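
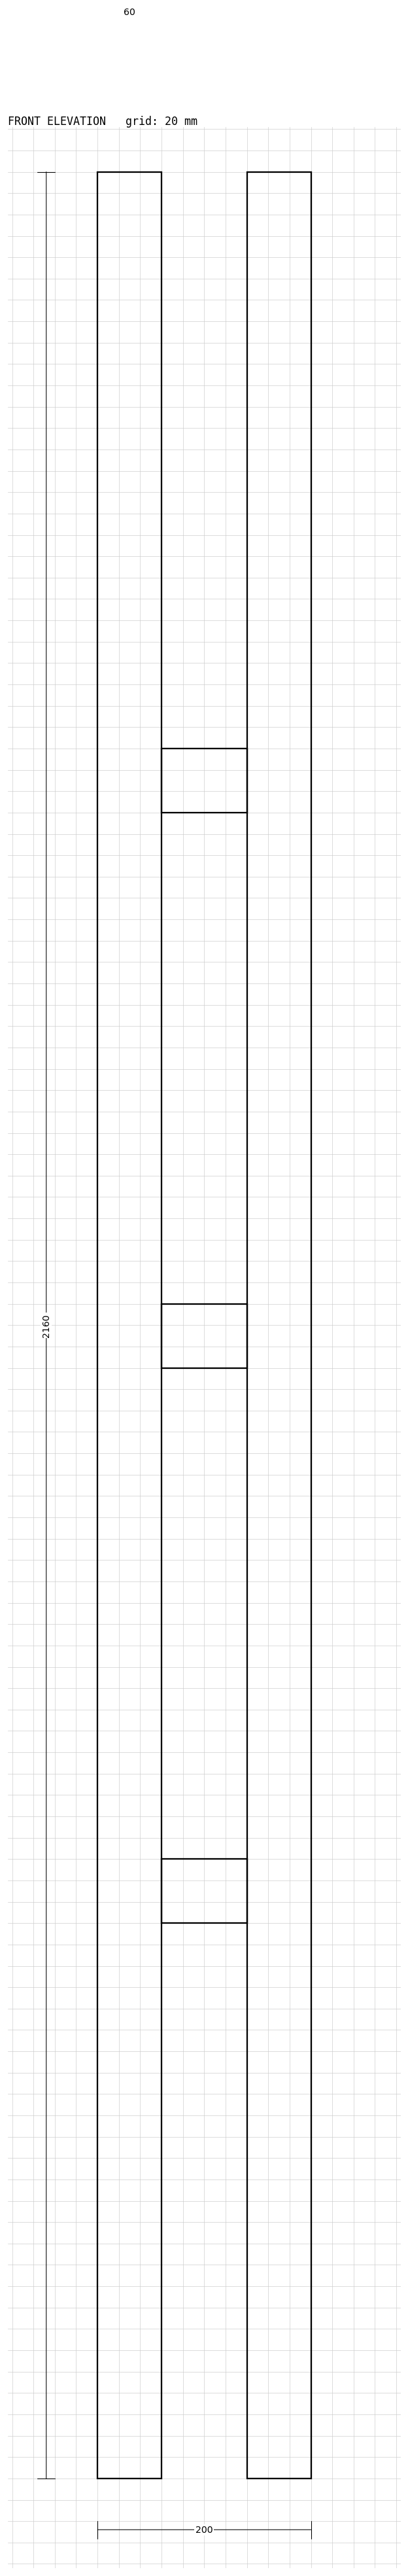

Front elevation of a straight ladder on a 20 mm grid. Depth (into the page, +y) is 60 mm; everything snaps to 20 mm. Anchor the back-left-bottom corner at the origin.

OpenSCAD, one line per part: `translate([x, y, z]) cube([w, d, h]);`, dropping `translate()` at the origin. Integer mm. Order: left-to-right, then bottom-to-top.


cube([60, 60, 2160]);
translate([60, 0, 520]) cube([80, 60, 60]);
translate([60, 0, 1040]) cube([80, 60, 60]);
translate([60, 0, 1560]) cube([80, 60, 60]);
translate([140, 0, 0]) cube([60, 60, 2160]);


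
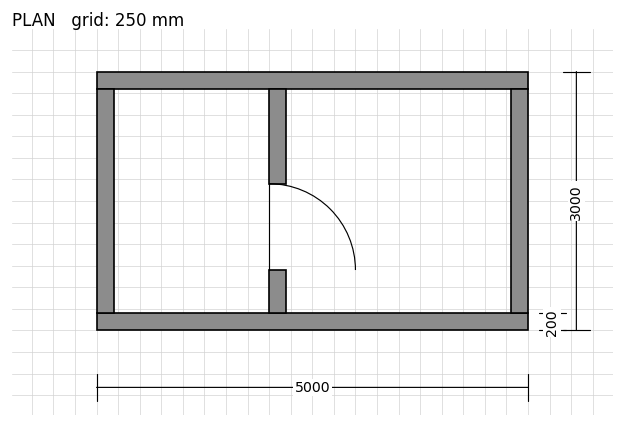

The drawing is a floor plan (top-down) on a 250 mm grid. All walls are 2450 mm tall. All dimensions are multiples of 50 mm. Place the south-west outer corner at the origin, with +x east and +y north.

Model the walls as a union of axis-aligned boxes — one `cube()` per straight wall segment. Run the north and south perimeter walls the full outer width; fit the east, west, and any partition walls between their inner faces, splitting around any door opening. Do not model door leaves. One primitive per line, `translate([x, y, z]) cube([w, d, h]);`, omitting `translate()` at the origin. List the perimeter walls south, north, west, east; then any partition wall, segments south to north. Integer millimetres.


cube([5000, 200, 2450]);
translate([0, 2800, 0]) cube([5000, 200, 2450]);
translate([0, 200, 0]) cube([200, 2600, 2450]);
translate([4800, 200, 0]) cube([200, 2600, 2450]);
translate([2000, 200, 0]) cube([200, 500, 2450]);
translate([2000, 1700, 0]) cube([200, 1100, 2450]);


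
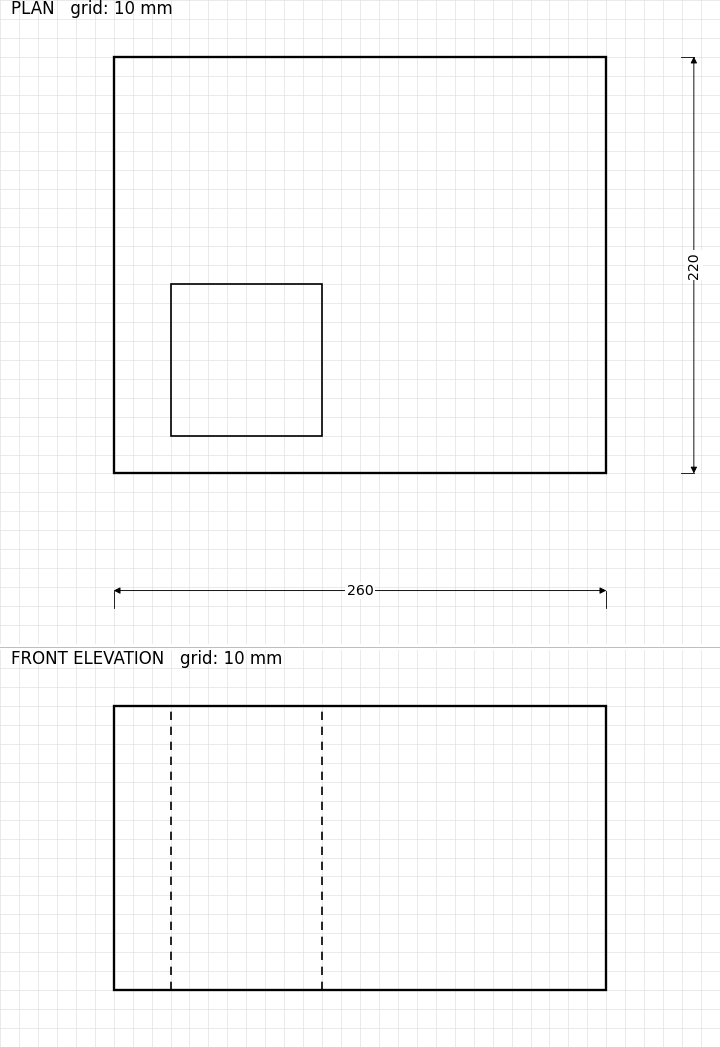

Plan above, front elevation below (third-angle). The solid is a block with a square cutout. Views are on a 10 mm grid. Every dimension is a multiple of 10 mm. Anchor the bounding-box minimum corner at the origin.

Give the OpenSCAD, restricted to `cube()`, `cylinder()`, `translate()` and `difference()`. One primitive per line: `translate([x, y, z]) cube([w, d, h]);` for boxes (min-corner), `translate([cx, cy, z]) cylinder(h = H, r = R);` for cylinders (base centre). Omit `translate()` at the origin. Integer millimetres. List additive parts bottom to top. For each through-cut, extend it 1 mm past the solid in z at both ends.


difference() {
  cube([260, 220, 150]);
  translate([30, 20, -1]) cube([80, 80, 152]);
}


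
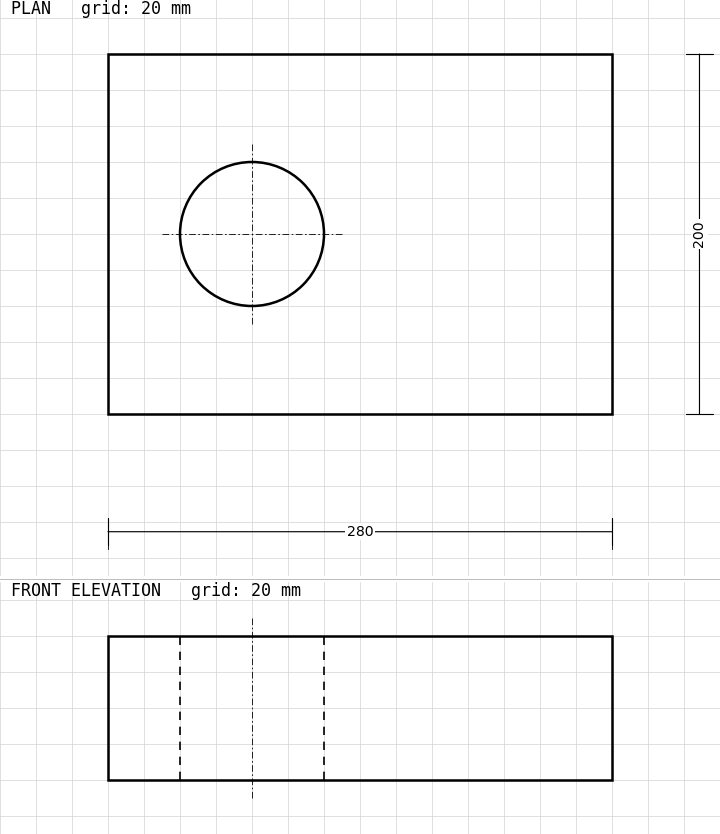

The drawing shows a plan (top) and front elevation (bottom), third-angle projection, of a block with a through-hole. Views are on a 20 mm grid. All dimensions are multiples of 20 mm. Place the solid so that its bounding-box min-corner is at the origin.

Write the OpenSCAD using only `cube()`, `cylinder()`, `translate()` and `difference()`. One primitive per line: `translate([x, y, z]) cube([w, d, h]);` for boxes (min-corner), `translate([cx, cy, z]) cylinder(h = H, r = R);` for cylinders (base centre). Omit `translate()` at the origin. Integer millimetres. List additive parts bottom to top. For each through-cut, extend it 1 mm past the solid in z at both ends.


difference() {
  cube([280, 200, 80]);
  translate([80, 100, -1]) cylinder(h = 82, r = 40);
}


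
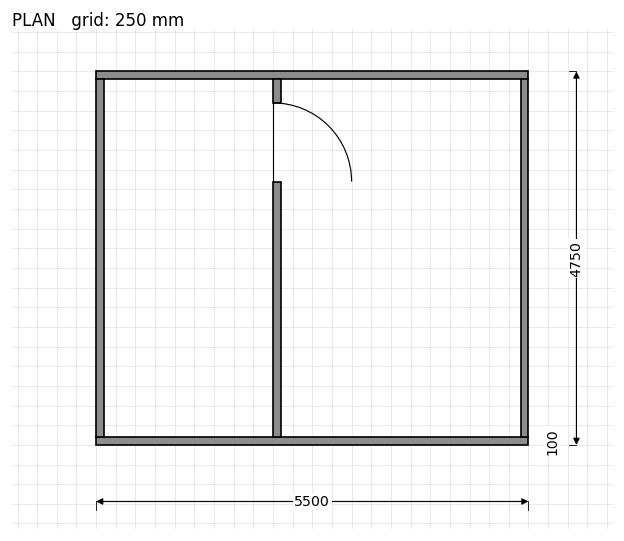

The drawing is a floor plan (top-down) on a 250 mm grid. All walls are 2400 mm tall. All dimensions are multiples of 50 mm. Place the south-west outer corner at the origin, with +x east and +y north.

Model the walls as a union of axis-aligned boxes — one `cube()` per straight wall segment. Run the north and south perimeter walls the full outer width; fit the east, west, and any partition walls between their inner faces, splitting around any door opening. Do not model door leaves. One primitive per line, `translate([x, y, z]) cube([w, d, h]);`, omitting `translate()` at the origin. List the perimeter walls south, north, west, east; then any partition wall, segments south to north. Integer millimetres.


cube([5500, 100, 2400]);
translate([0, 4650, 0]) cube([5500, 100, 2400]);
translate([0, 100, 0]) cube([100, 4550, 2400]);
translate([5400, 100, 0]) cube([100, 4550, 2400]);
translate([2250, 100, 0]) cube([100, 3250, 2400]);
translate([2250, 4350, 0]) cube([100, 300, 2400]);


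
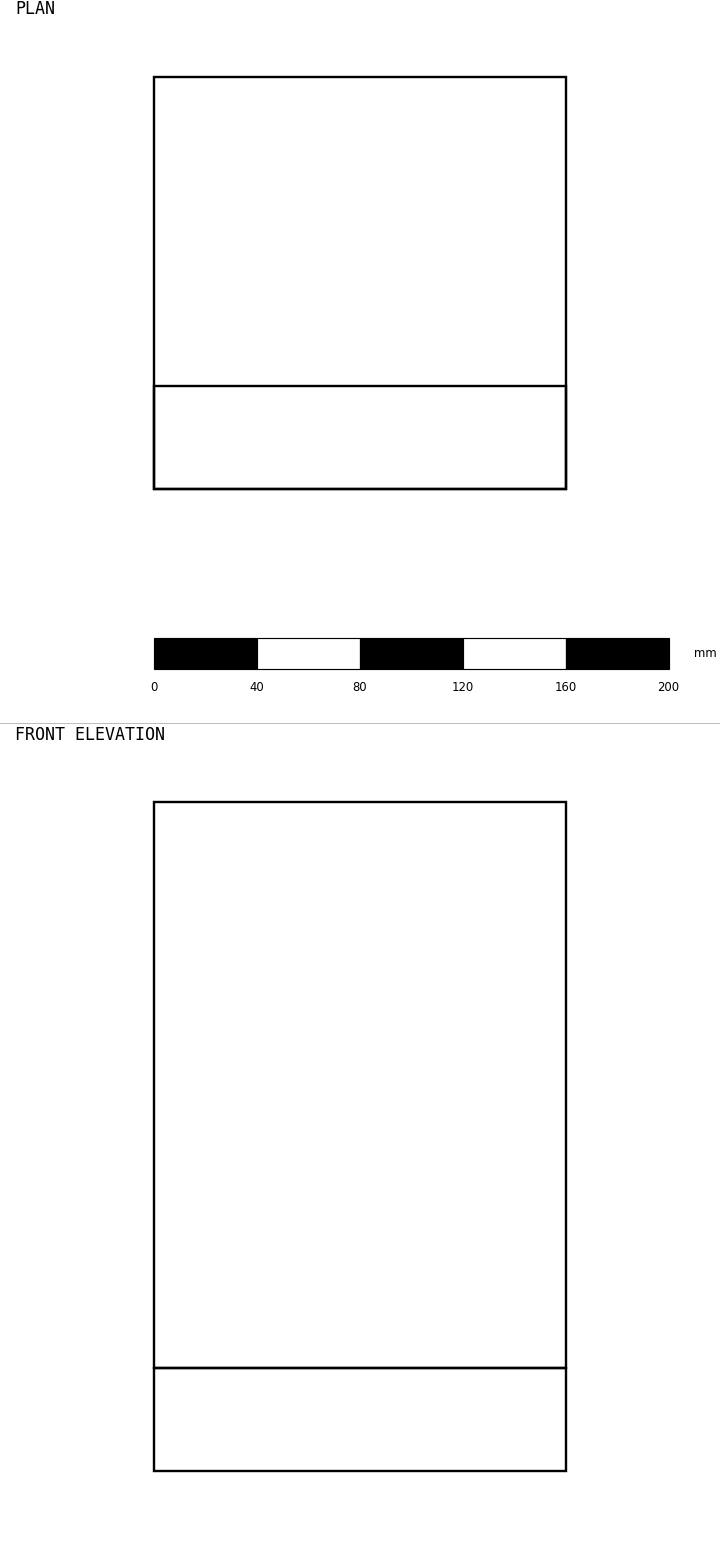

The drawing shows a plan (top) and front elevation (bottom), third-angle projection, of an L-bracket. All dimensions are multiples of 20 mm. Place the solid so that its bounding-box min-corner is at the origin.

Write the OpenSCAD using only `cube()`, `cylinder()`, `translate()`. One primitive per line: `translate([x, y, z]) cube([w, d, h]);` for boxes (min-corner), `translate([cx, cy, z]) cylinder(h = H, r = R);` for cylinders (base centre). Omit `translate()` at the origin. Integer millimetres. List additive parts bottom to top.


cube([160, 160, 40]);
translate([0, 0, 40]) cube([160, 40, 220]);


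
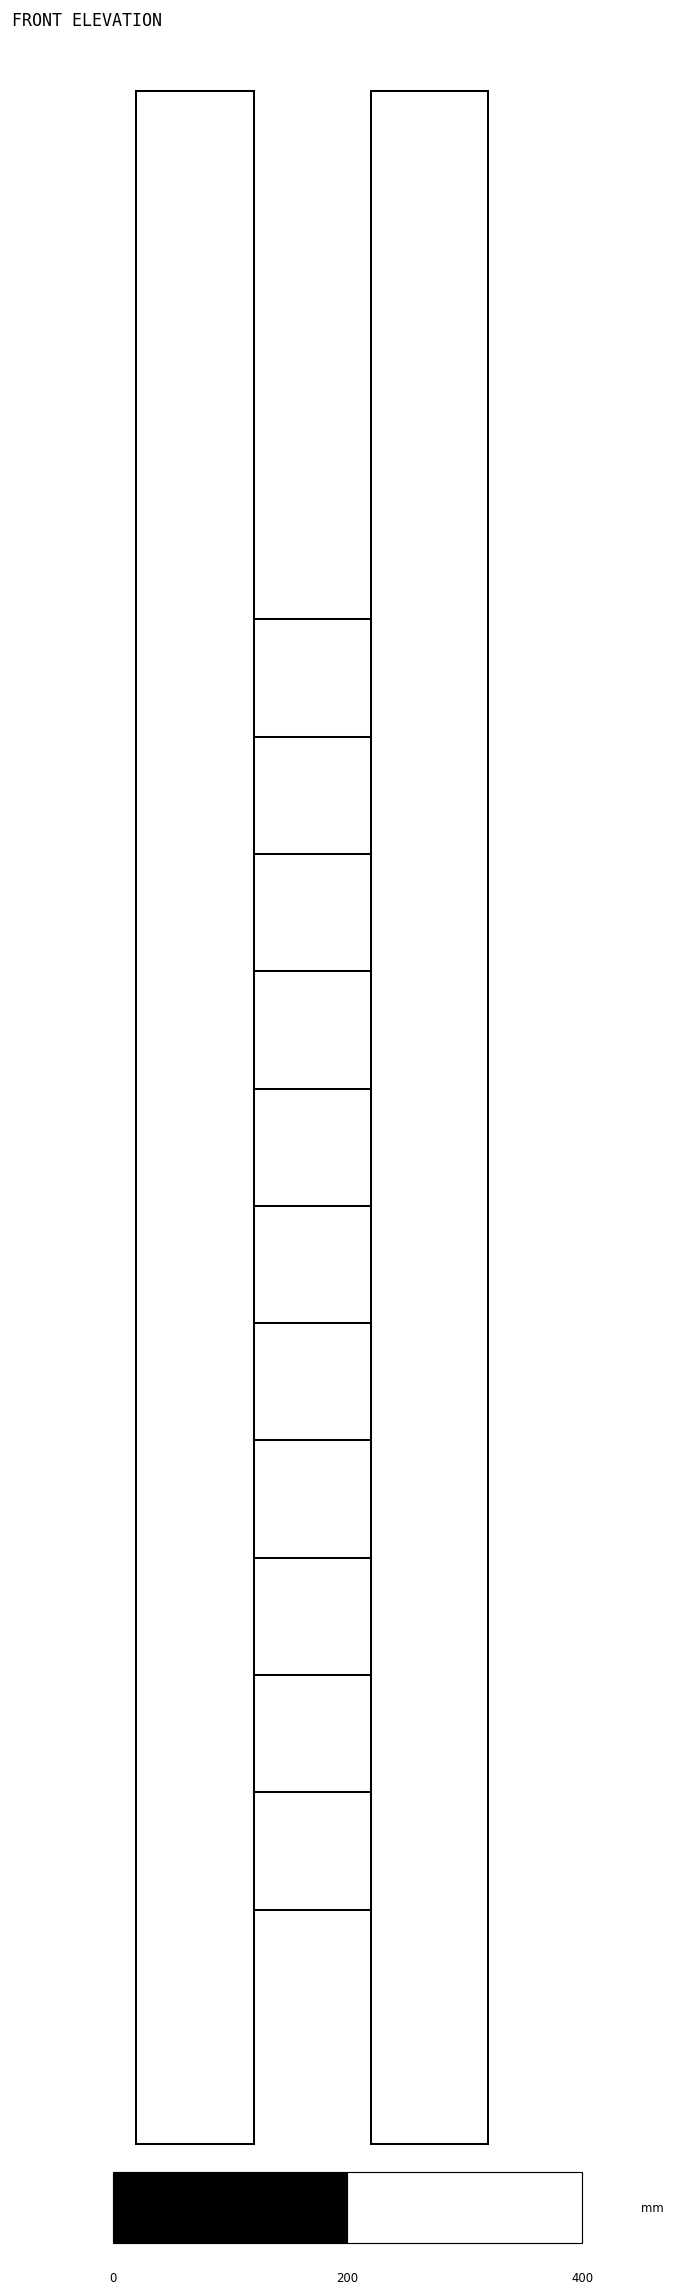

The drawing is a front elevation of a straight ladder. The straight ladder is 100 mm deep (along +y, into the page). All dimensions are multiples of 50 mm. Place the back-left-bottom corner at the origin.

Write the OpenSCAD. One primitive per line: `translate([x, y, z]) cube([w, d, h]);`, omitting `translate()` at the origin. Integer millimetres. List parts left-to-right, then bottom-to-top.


cube([100, 100, 1750]);
translate([100, 0, 200]) cube([100, 100, 100]);
translate([100, 0, 400]) cube([100, 100, 100]);
translate([100, 0, 600]) cube([100, 100, 100]);
translate([100, 0, 800]) cube([100, 100, 100]);
translate([100, 0, 1000]) cube([100, 100, 100]);
translate([100, 0, 1200]) cube([100, 100, 100]);
translate([200, 0, 0]) cube([100, 100, 1750]);


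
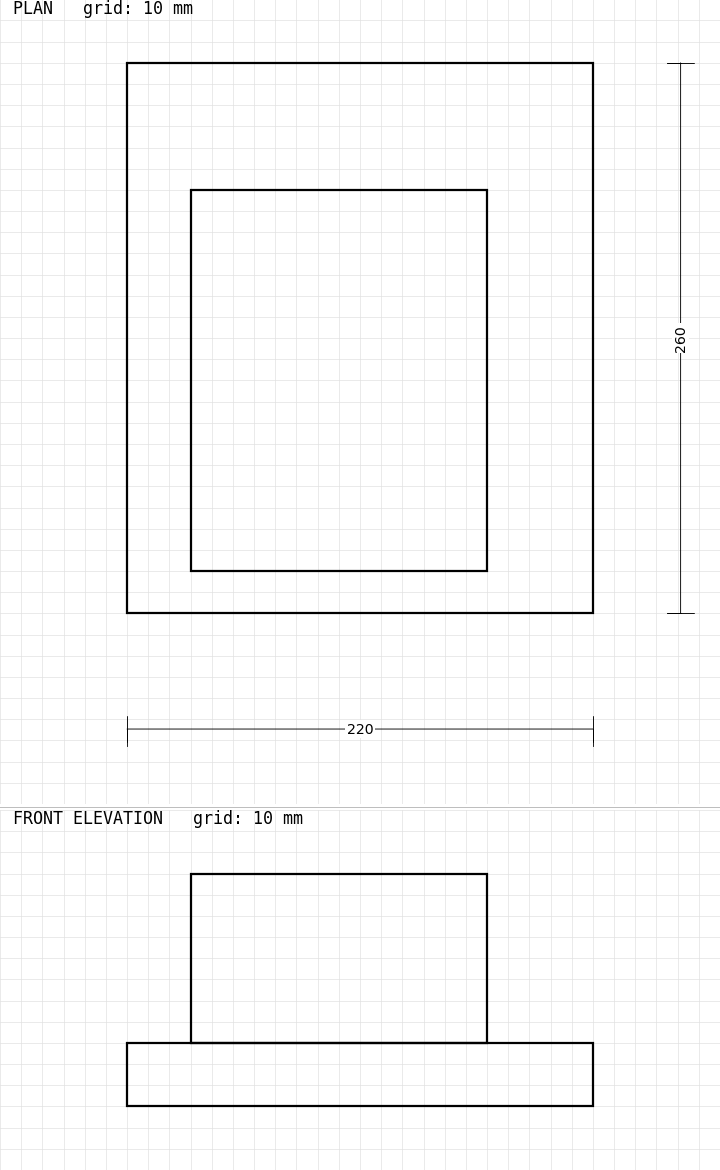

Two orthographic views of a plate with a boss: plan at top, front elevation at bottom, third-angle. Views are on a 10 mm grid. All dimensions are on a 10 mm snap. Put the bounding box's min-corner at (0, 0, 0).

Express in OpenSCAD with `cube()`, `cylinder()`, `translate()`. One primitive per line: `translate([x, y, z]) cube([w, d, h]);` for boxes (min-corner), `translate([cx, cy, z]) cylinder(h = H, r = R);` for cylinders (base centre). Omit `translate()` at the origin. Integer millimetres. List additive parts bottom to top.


cube([220, 260, 30]);
translate([30, 20, 30]) cube([140, 180, 80]);


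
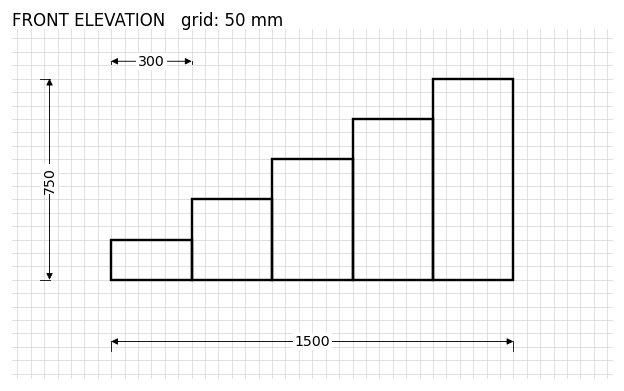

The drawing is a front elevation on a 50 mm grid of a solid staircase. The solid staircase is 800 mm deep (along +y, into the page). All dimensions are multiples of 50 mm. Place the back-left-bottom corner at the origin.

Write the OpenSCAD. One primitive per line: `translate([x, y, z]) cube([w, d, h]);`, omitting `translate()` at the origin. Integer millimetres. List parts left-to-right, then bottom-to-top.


cube([300, 800, 150]);
translate([300, 0, 0]) cube([300, 800, 300]);
translate([600, 0, 0]) cube([300, 800, 450]);
translate([900, 0, 0]) cube([300, 800, 600]);
translate([1200, 0, 0]) cube([300, 800, 750]);


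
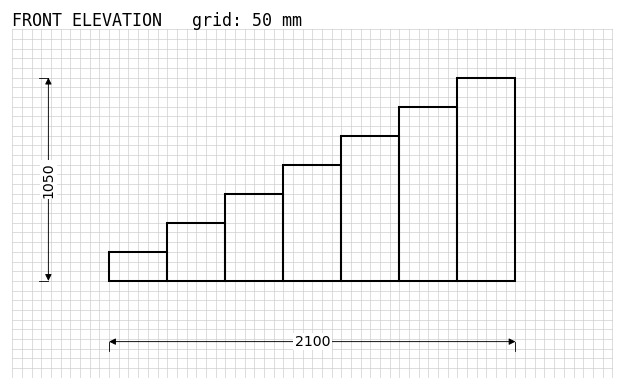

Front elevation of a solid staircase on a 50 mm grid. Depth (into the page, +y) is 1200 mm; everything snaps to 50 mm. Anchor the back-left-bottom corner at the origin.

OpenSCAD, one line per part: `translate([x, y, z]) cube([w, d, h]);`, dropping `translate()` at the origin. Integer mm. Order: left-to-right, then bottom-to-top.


cube([300, 1200, 150]);
translate([300, 0, 0]) cube([300, 1200, 300]);
translate([600, 0, 0]) cube([300, 1200, 450]);
translate([900, 0, 0]) cube([300, 1200, 600]);
translate([1200, 0, 0]) cube([300, 1200, 750]);
translate([1500, 0, 0]) cube([300, 1200, 900]);
translate([1800, 0, 0]) cube([300, 1200, 1050]);


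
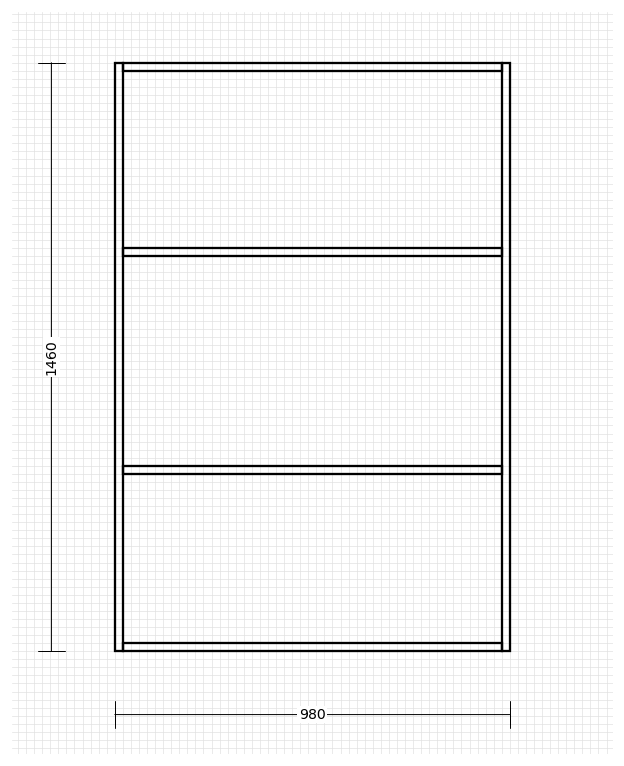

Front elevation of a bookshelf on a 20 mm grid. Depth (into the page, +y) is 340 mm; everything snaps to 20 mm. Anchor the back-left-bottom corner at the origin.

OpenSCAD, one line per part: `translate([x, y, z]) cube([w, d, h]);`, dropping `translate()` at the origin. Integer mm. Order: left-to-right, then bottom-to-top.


cube([20, 340, 1460]);
translate([20, 0, 0]) cube([940, 340, 20]);
translate([20, 0, 440]) cube([940, 340, 20]);
translate([20, 0, 980]) cube([940, 340, 20]);
translate([20, 0, 1440]) cube([940, 340, 20]);
translate([960, 0, 0]) cube([20, 340, 1460]);


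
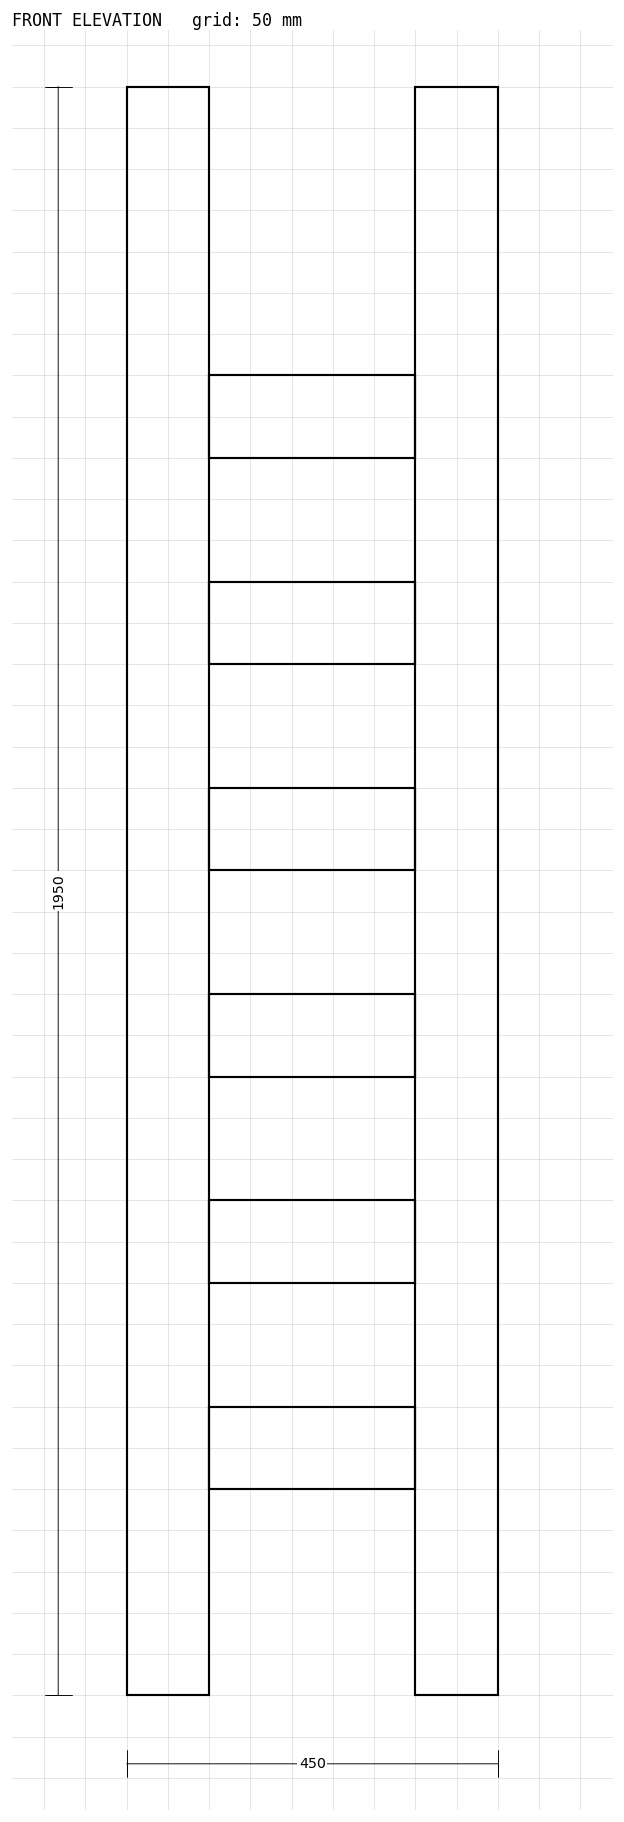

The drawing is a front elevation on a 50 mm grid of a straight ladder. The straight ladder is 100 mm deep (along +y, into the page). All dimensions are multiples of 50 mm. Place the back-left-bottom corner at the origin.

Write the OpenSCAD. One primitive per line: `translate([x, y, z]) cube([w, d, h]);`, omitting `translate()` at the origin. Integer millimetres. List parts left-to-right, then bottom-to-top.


cube([100, 100, 1950]);
translate([100, 0, 250]) cube([250, 100, 100]);
translate([100, 0, 500]) cube([250, 100, 100]);
translate([100, 0, 750]) cube([250, 100, 100]);
translate([100, 0, 1000]) cube([250, 100, 100]);
translate([100, 0, 1250]) cube([250, 100, 100]);
translate([100, 0, 1500]) cube([250, 100, 100]);
translate([350, 0, 0]) cube([100, 100, 1950]);


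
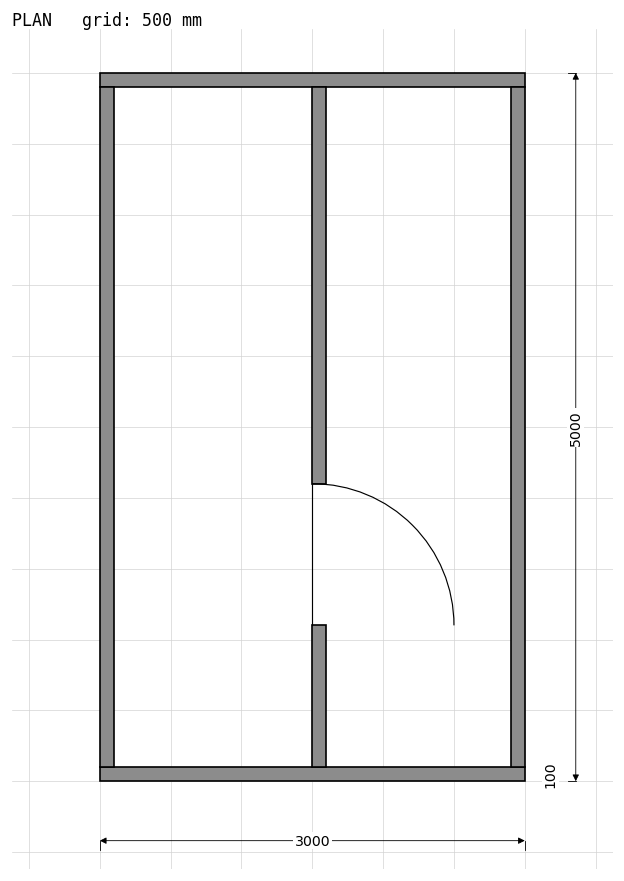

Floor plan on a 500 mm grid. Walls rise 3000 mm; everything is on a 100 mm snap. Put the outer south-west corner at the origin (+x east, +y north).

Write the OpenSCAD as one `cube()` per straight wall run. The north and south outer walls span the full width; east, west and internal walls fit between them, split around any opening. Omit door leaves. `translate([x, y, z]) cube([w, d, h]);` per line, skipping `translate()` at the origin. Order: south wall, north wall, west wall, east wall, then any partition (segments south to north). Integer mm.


cube([3000, 100, 3000]);
translate([0, 4900, 0]) cube([3000, 100, 3000]);
translate([0, 100, 0]) cube([100, 4800, 3000]);
translate([2900, 100, 0]) cube([100, 4800, 3000]);
translate([1500, 100, 0]) cube([100, 1000, 3000]);
translate([1500, 2100, 0]) cube([100, 2800, 3000]);


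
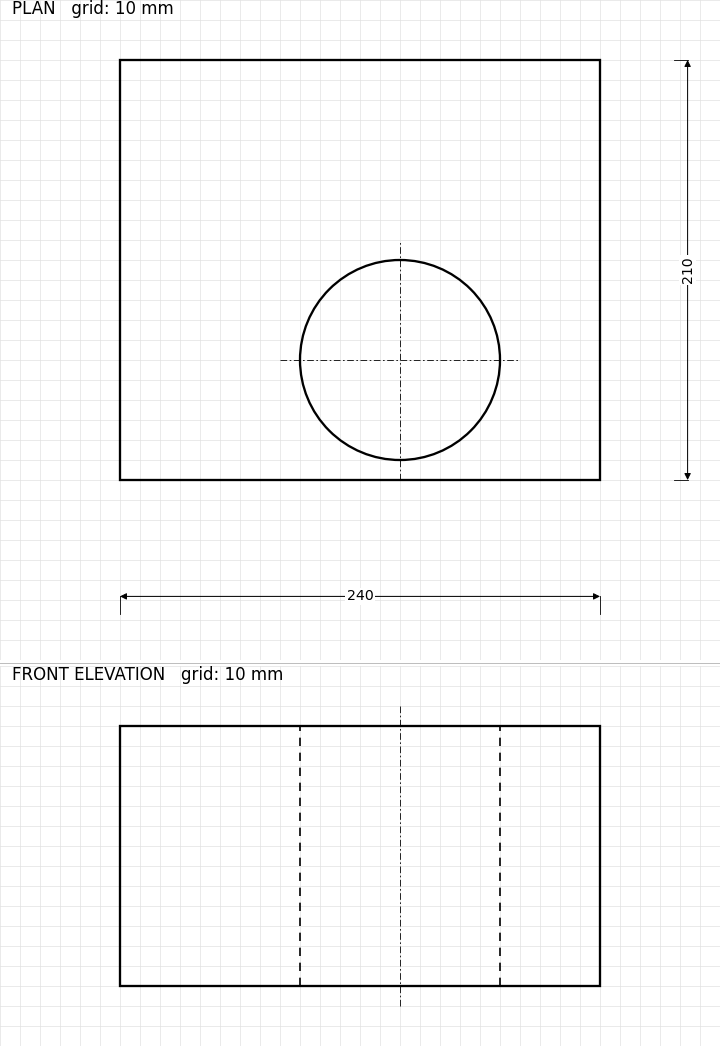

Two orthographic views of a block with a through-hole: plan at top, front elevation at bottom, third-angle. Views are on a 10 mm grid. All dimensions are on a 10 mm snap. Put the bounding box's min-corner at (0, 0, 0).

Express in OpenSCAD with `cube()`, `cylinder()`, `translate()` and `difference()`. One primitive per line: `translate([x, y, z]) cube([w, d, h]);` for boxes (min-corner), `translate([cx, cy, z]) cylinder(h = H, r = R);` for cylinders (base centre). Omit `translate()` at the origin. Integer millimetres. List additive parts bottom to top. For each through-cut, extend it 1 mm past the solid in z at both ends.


difference() {
  cube([240, 210, 130]);
  translate([140, 60, -1]) cylinder(h = 132, r = 50);
}


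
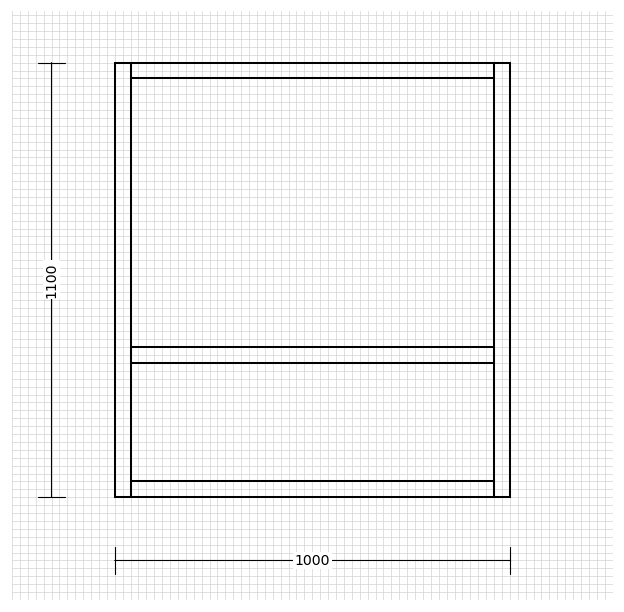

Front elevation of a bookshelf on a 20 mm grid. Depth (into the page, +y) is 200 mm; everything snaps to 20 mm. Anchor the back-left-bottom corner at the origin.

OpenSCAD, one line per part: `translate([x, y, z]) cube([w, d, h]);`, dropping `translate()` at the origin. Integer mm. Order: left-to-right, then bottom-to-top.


cube([40, 200, 1100]);
translate([40, 0, 0]) cube([920, 200, 40]);
translate([40, 0, 340]) cube([920, 200, 40]);
translate([40, 0, 1060]) cube([920, 200, 40]);
translate([960, 0, 0]) cube([40, 200, 1100]);


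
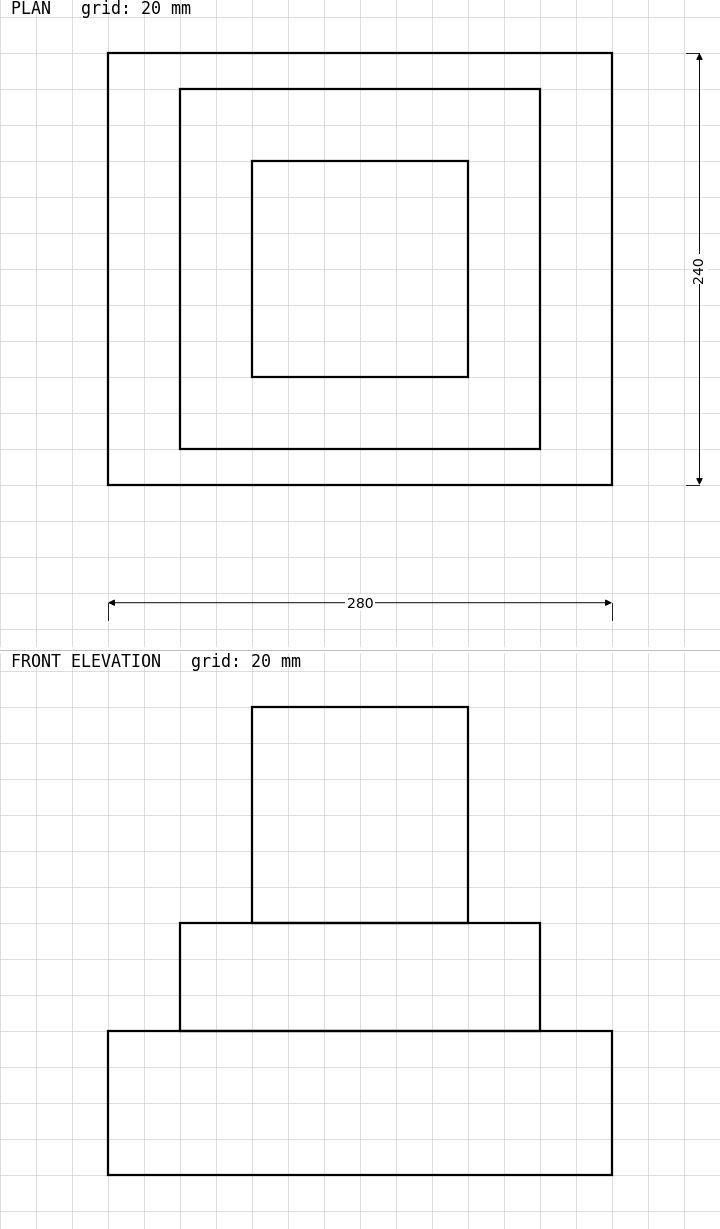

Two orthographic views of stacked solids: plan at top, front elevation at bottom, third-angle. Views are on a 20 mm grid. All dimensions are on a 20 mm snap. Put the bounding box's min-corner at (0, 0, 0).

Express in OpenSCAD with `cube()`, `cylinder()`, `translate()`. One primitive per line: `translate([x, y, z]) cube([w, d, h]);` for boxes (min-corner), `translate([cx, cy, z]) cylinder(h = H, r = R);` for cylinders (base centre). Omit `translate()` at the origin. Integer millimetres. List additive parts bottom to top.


cube([280, 240, 80]);
translate([40, 20, 80]) cube([200, 200, 60]);
translate([80, 60, 140]) cube([120, 120, 120]);


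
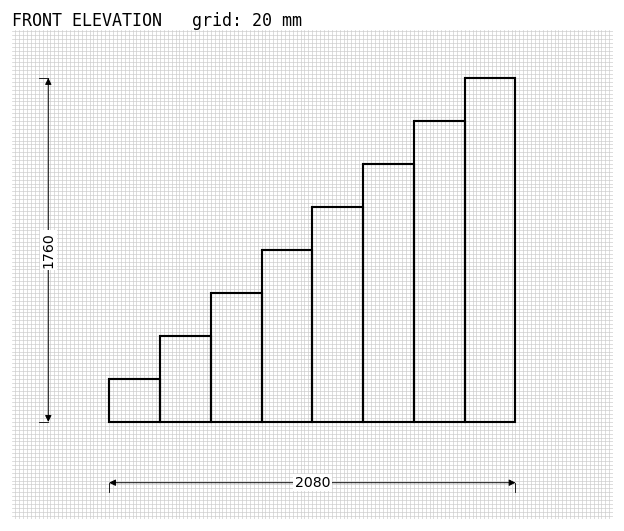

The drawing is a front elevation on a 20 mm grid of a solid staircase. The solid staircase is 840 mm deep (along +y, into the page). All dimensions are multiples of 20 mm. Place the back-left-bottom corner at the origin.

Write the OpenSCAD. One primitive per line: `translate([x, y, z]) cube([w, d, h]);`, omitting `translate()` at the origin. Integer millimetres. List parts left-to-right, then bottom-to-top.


cube([260, 840, 220]);
translate([260, 0, 0]) cube([260, 840, 440]);
translate([520, 0, 0]) cube([260, 840, 660]);
translate([780, 0, 0]) cube([260, 840, 880]);
translate([1040, 0, 0]) cube([260, 840, 1100]);
translate([1300, 0, 0]) cube([260, 840, 1320]);
translate([1560, 0, 0]) cube([260, 840, 1540]);
translate([1820, 0, 0]) cube([260, 840, 1760]);


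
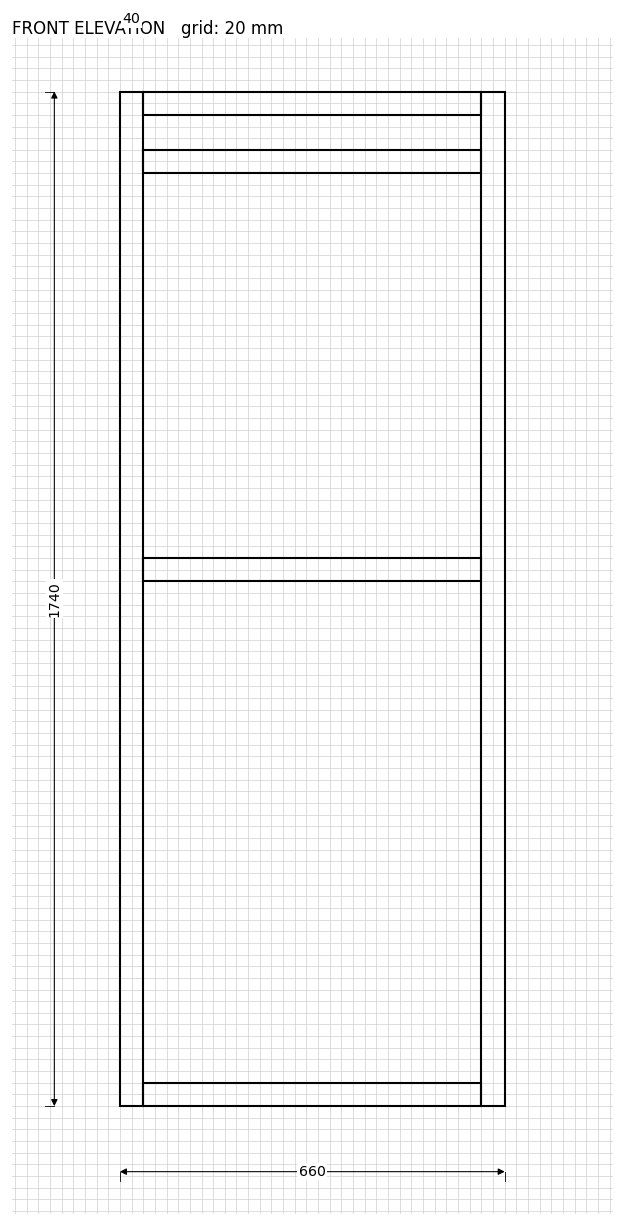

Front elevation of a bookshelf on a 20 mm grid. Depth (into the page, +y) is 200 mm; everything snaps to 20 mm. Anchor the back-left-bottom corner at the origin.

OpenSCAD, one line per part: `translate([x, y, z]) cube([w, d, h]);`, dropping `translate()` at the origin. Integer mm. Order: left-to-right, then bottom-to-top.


cube([40, 200, 1740]);
translate([40, 0, 0]) cube([580, 200, 40]);
translate([40, 0, 900]) cube([580, 200, 40]);
translate([40, 0, 1600]) cube([580, 200, 40]);
translate([40, 0, 1700]) cube([580, 200, 40]);
translate([620, 0, 0]) cube([40, 200, 1740]);


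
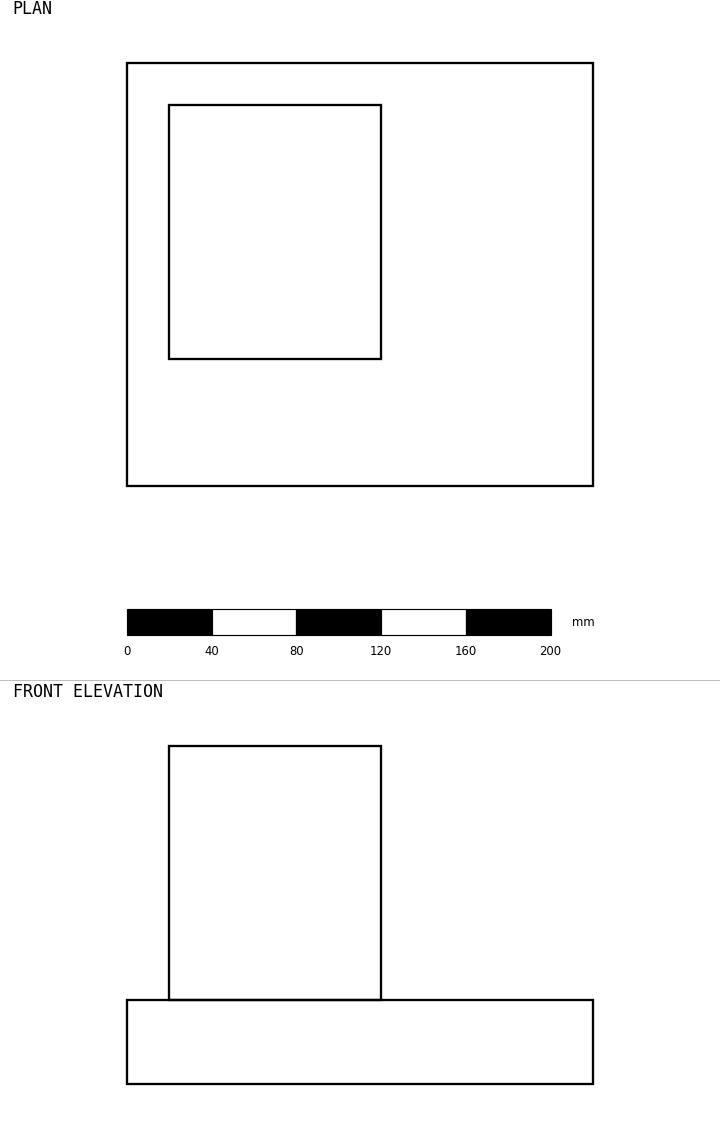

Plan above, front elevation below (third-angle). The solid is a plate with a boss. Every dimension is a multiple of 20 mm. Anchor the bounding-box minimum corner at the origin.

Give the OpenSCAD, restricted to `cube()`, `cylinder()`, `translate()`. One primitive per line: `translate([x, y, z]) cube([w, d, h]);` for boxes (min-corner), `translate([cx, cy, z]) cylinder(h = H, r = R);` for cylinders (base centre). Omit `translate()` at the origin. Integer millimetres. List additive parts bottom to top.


cube([220, 200, 40]);
translate([20, 60, 40]) cube([100, 120, 120]);


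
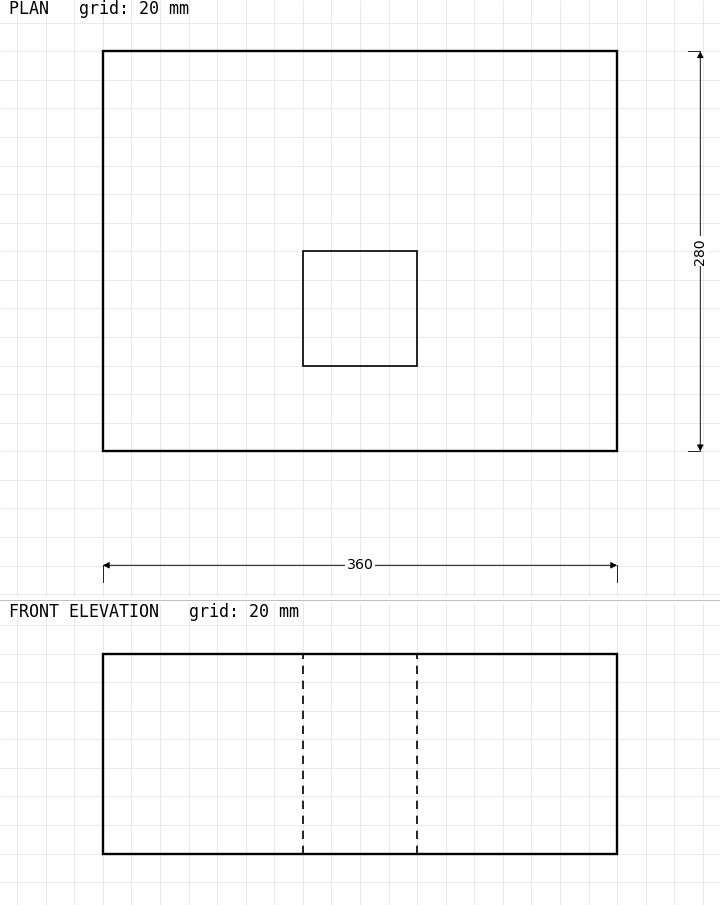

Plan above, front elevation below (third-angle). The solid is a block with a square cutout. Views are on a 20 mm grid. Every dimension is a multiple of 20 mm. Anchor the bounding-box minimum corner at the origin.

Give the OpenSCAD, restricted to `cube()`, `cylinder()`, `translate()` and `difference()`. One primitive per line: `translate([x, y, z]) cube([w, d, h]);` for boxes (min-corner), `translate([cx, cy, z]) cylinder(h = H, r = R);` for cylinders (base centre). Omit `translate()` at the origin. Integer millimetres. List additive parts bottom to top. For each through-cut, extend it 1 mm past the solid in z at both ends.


difference() {
  cube([360, 280, 140]);
  translate([140, 60, -1]) cube([80, 80, 142]);
}


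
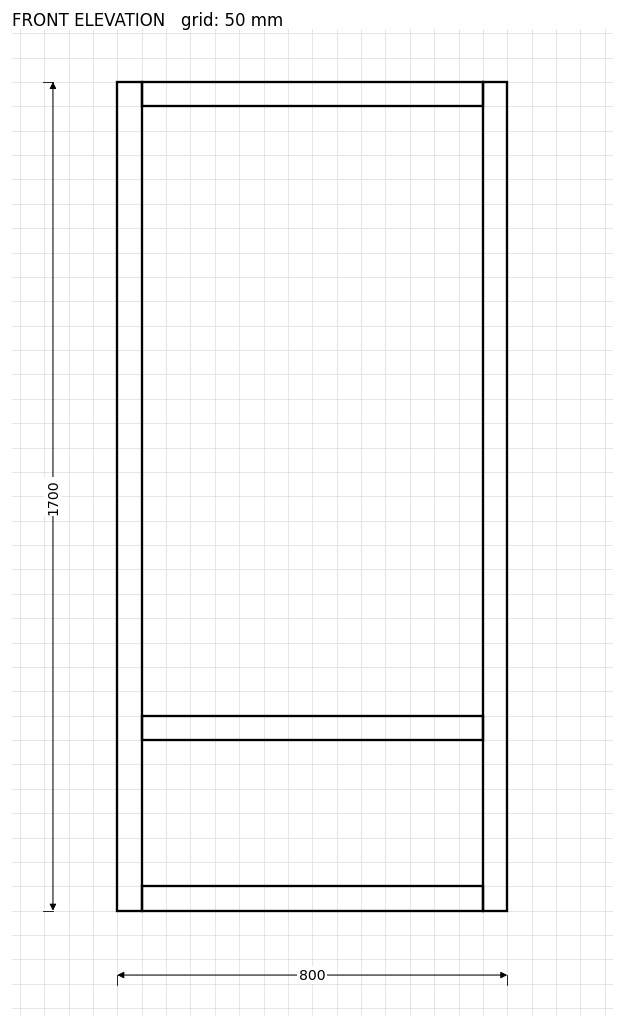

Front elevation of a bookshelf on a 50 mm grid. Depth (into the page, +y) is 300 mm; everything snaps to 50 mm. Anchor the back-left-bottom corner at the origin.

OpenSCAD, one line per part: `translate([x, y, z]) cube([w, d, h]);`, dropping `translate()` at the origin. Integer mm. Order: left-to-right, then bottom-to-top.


cube([50, 300, 1700]);
translate([50, 0, 0]) cube([700, 300, 50]);
translate([50, 0, 350]) cube([700, 300, 50]);
translate([50, 0, 1650]) cube([700, 300, 50]);
translate([750, 0, 0]) cube([50, 300, 1700]);


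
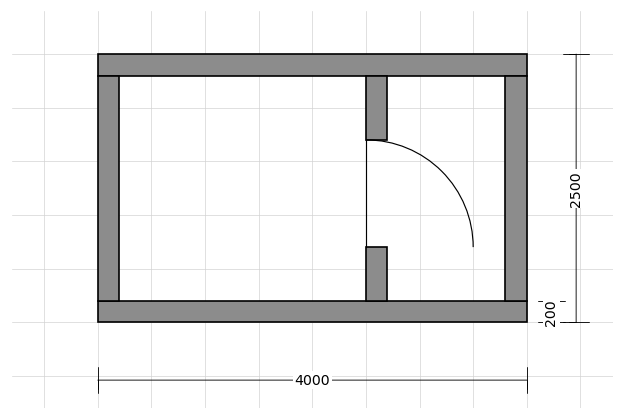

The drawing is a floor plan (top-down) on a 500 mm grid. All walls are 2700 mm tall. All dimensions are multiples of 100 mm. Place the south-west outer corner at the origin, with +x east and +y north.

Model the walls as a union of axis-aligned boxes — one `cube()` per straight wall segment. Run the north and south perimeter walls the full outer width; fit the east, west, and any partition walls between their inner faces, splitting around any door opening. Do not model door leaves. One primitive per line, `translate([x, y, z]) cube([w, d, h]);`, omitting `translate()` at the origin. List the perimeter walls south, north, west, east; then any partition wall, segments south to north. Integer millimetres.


cube([4000, 200, 2700]);
translate([0, 2300, 0]) cube([4000, 200, 2700]);
translate([0, 200, 0]) cube([200, 2100, 2700]);
translate([3800, 200, 0]) cube([200, 2100, 2700]);
translate([2500, 200, 0]) cube([200, 500, 2700]);
translate([2500, 1700, 0]) cube([200, 600, 2700]);


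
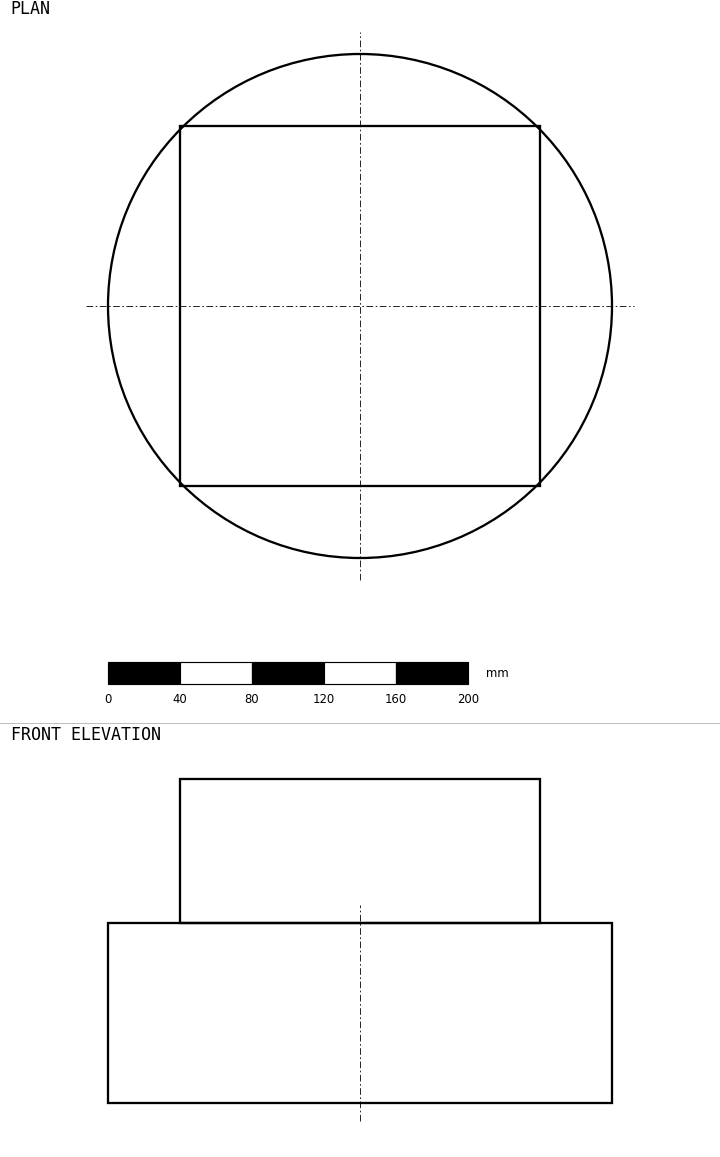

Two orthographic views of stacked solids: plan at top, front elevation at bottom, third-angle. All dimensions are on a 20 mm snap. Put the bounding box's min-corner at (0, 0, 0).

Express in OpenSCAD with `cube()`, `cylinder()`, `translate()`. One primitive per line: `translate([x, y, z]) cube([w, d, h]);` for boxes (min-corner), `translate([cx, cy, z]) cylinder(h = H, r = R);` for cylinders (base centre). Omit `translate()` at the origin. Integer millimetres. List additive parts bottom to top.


translate([140, 140, 0]) cylinder(h = 100, r = 140);
translate([40, 40, 100]) cube([200, 200, 80]);


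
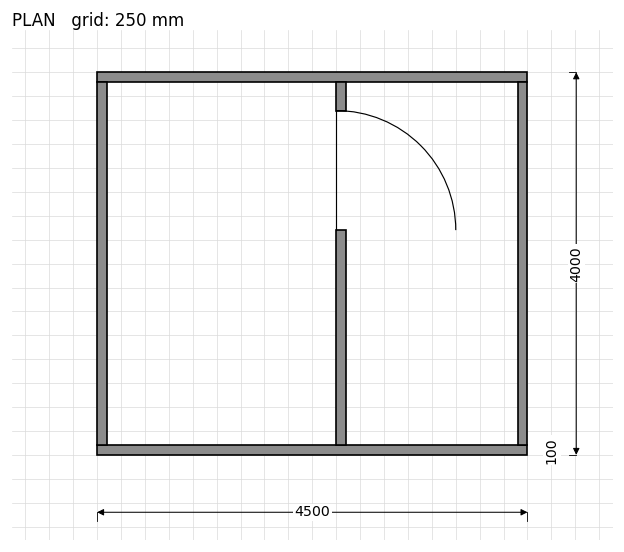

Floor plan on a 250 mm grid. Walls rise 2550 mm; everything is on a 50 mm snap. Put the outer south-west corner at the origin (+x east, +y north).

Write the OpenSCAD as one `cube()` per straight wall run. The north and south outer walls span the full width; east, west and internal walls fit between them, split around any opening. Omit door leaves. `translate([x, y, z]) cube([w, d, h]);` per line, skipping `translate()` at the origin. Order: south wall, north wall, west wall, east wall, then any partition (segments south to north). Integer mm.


cube([4500, 100, 2550]);
translate([0, 3900, 0]) cube([4500, 100, 2550]);
translate([0, 100, 0]) cube([100, 3800, 2550]);
translate([4400, 100, 0]) cube([100, 3800, 2550]);
translate([2500, 100, 0]) cube([100, 2250, 2550]);
translate([2500, 3600, 0]) cube([100, 300, 2550]);


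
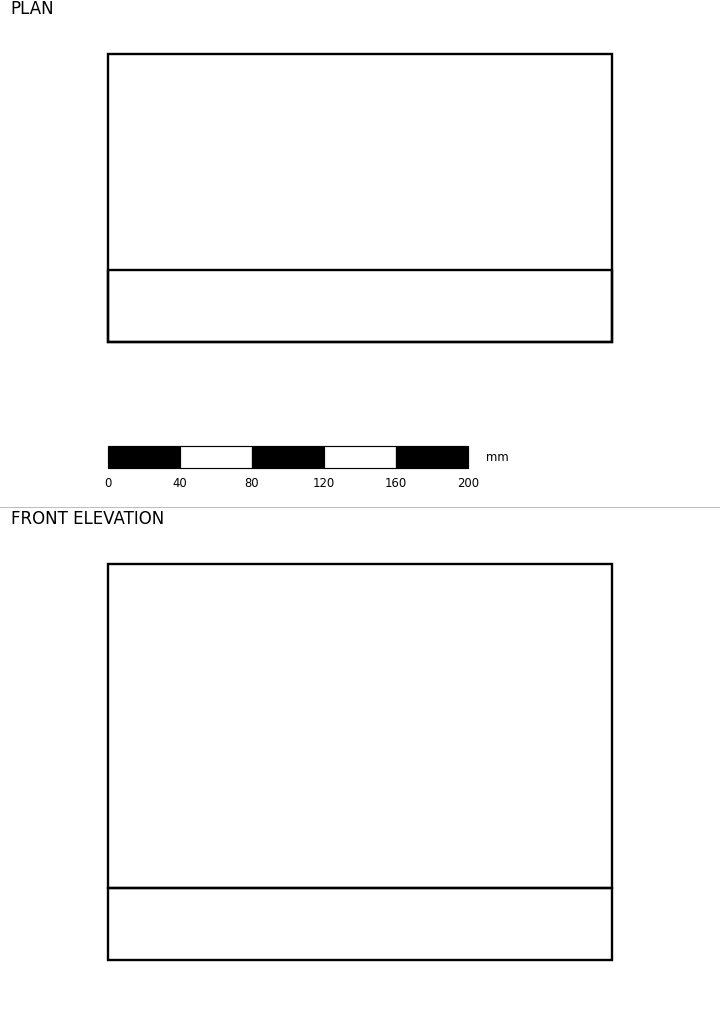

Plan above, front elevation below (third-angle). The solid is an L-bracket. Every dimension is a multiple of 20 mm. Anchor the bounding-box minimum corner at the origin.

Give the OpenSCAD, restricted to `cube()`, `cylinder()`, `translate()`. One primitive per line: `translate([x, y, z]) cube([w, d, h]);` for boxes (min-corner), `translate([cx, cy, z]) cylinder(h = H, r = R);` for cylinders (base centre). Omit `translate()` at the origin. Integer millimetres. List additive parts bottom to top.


cube([280, 160, 40]);
translate([0, 0, 40]) cube([280, 40, 180]);


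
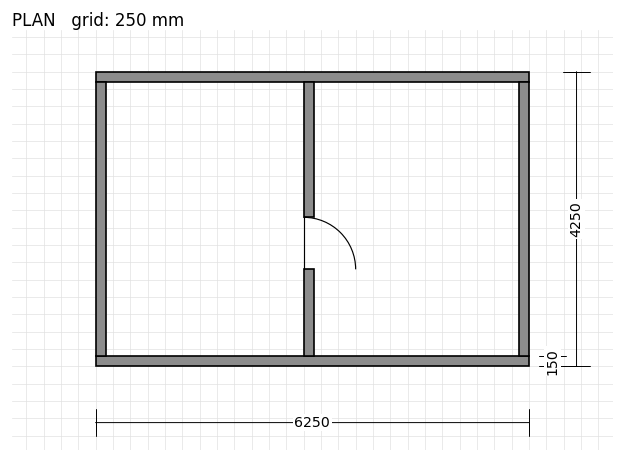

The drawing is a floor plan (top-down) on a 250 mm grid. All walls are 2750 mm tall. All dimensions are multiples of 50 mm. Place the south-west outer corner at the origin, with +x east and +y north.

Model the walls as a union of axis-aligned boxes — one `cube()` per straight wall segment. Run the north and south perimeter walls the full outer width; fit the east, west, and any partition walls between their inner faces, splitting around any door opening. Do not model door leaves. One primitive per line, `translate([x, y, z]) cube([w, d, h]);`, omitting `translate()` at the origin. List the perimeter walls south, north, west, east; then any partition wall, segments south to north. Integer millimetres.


cube([6250, 150, 2750]);
translate([0, 4100, 0]) cube([6250, 150, 2750]);
translate([0, 150, 0]) cube([150, 3950, 2750]);
translate([6100, 150, 0]) cube([150, 3950, 2750]);
translate([3000, 150, 0]) cube([150, 1250, 2750]);
translate([3000, 2150, 0]) cube([150, 1950, 2750]);


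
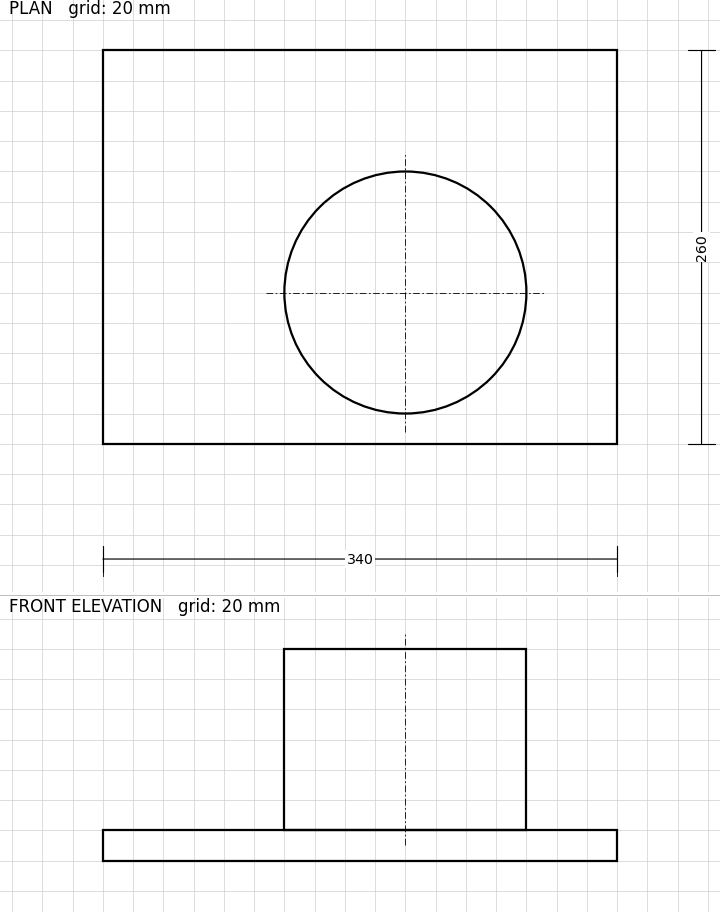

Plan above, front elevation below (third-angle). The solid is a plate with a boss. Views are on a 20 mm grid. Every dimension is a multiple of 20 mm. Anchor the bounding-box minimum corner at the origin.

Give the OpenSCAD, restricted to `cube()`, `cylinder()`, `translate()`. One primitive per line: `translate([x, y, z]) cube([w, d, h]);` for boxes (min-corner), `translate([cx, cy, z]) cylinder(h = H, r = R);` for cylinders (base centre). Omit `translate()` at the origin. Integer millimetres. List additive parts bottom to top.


cube([340, 260, 20]);
translate([200, 100, 20]) cylinder(h = 120, r = 80);


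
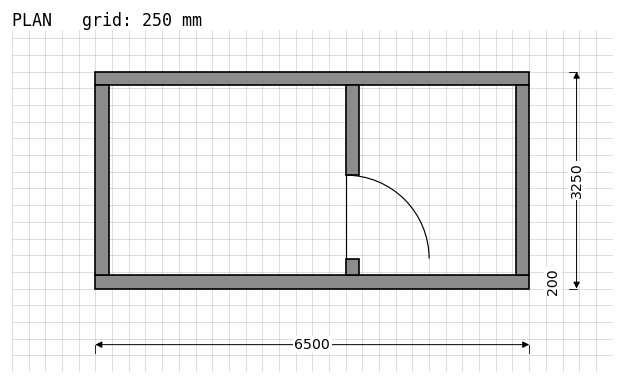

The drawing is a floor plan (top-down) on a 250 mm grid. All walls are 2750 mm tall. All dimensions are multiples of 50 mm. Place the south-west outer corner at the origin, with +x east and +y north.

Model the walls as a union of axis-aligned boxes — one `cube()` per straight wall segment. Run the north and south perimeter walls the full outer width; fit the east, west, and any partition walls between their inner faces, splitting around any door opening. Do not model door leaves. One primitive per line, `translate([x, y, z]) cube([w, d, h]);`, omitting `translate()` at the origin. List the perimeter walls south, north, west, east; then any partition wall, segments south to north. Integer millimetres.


cube([6500, 200, 2750]);
translate([0, 3050, 0]) cube([6500, 200, 2750]);
translate([0, 200, 0]) cube([200, 2850, 2750]);
translate([6300, 200, 0]) cube([200, 2850, 2750]);
translate([3750, 200, 0]) cube([200, 250, 2750]);
translate([3750, 1700, 0]) cube([200, 1350, 2750]);


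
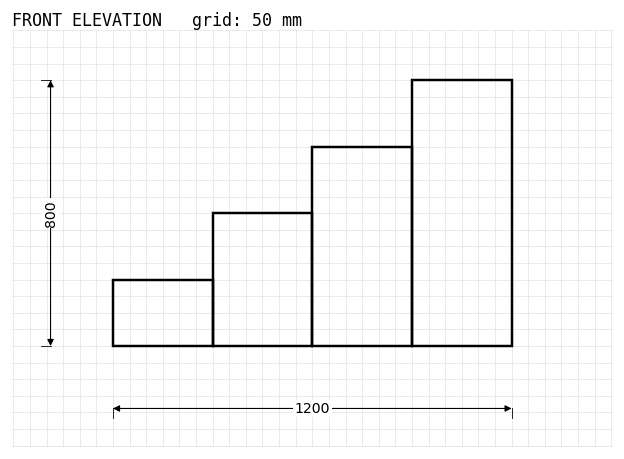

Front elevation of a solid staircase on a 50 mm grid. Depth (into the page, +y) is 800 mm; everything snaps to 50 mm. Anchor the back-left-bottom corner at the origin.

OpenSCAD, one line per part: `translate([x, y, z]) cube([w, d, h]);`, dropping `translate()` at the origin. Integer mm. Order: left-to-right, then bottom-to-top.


cube([300, 800, 200]);
translate([300, 0, 0]) cube([300, 800, 400]);
translate([600, 0, 0]) cube([300, 800, 600]);
translate([900, 0, 0]) cube([300, 800, 800]);


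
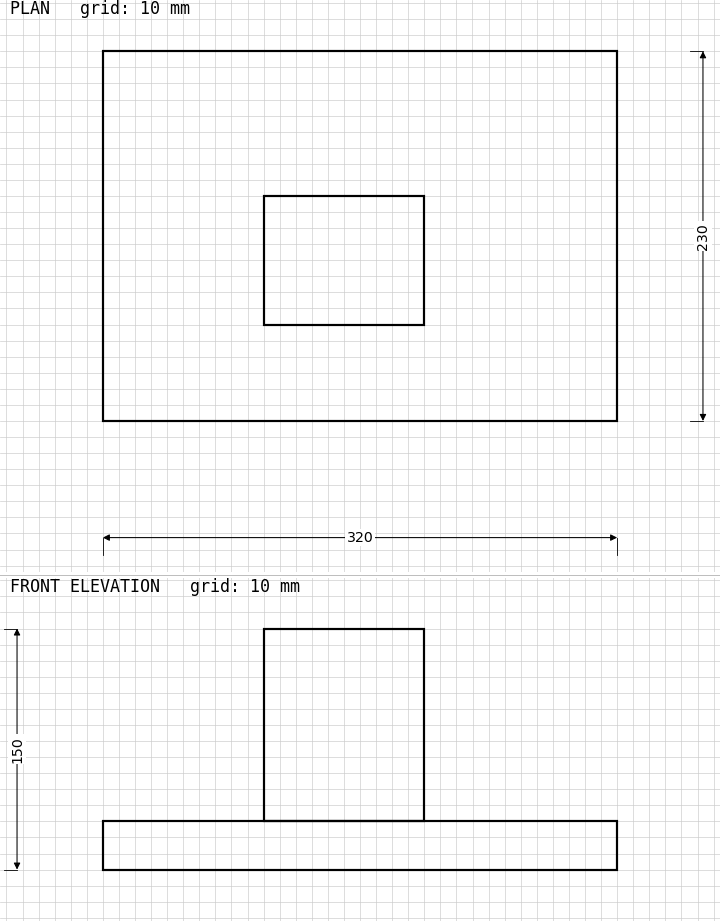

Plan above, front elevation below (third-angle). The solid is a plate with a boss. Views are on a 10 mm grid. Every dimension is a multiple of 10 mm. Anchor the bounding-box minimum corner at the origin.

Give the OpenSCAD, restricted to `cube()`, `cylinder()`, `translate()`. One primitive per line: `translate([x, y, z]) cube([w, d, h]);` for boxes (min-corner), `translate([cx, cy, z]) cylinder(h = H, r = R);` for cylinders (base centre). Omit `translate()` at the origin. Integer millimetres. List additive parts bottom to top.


cube([320, 230, 30]);
translate([100, 60, 30]) cube([100, 80, 120]);


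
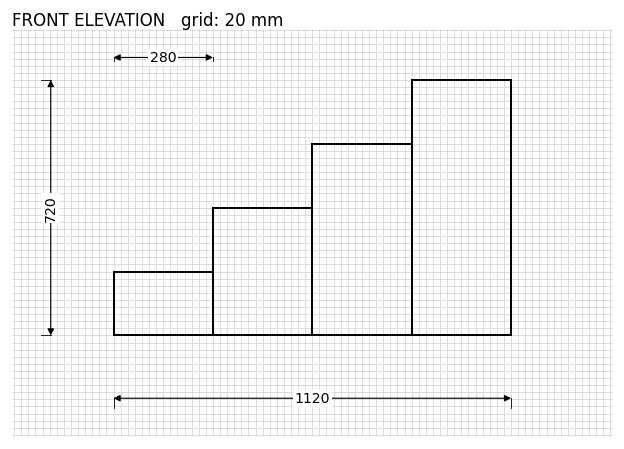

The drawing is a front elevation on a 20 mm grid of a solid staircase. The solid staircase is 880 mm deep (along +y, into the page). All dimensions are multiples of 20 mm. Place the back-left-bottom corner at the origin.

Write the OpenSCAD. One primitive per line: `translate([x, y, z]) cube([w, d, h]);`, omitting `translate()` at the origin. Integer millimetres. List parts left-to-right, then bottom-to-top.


cube([280, 880, 180]);
translate([280, 0, 0]) cube([280, 880, 360]);
translate([560, 0, 0]) cube([280, 880, 540]);
translate([840, 0, 0]) cube([280, 880, 720]);


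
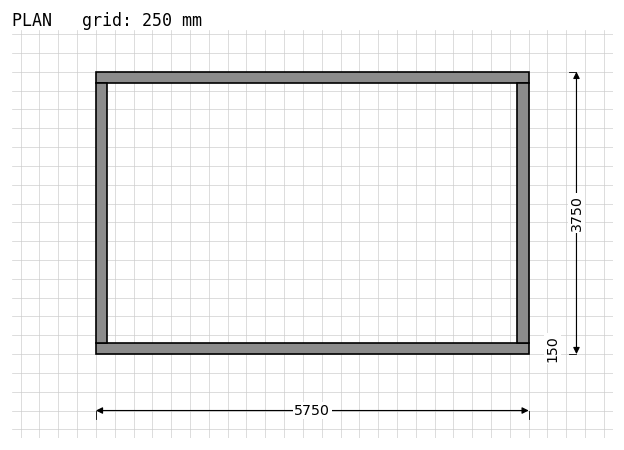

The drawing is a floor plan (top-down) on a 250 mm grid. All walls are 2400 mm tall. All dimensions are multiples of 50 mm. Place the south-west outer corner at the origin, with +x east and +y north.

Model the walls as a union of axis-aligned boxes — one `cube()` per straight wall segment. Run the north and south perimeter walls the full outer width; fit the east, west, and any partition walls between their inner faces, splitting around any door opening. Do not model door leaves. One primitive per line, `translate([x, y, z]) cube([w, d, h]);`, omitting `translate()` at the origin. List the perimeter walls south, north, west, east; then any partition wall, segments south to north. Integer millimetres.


cube([5750, 150, 2400]);
translate([0, 3600, 0]) cube([5750, 150, 2400]);
translate([0, 150, 0]) cube([150, 3450, 2400]);
translate([5600, 150, 0]) cube([150, 3450, 2400]);


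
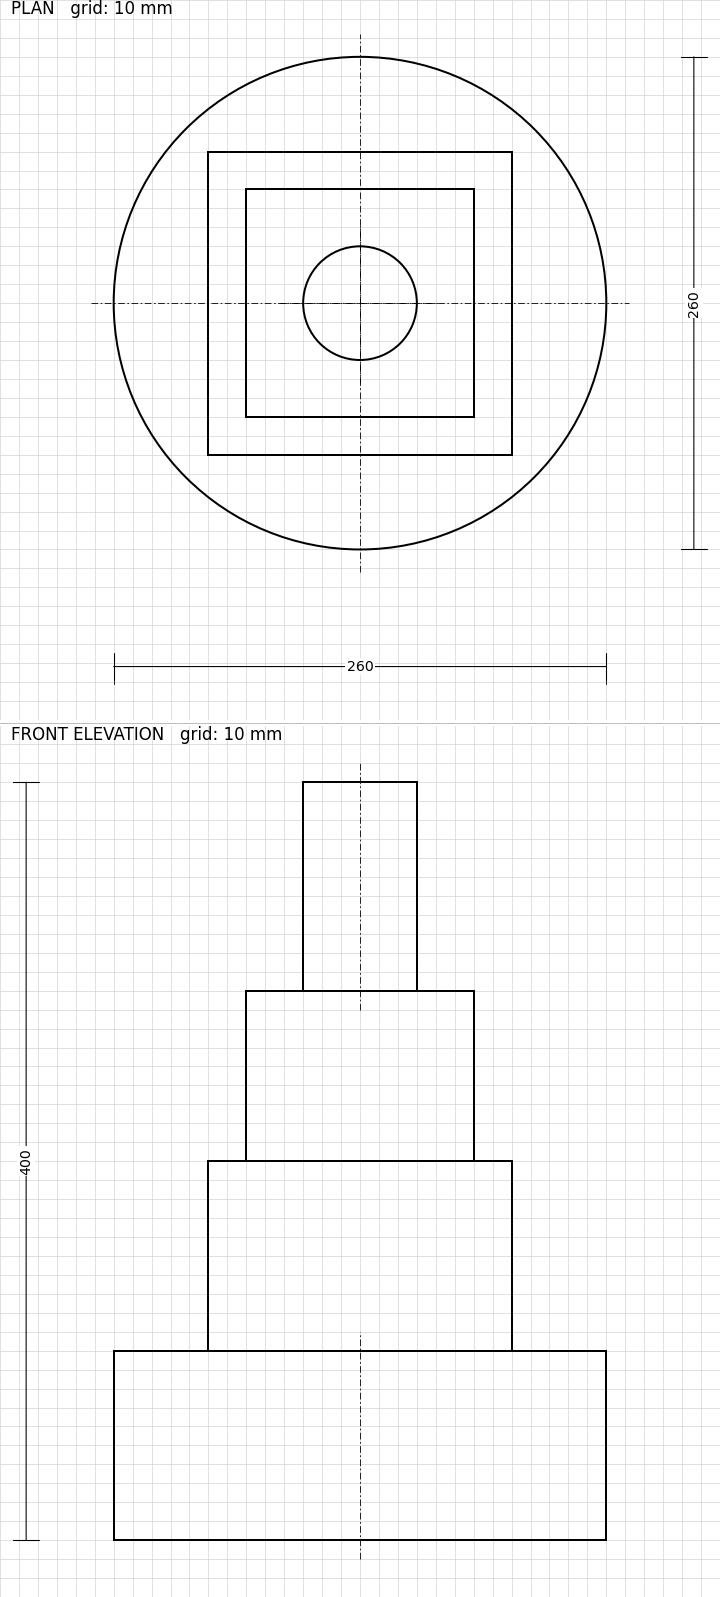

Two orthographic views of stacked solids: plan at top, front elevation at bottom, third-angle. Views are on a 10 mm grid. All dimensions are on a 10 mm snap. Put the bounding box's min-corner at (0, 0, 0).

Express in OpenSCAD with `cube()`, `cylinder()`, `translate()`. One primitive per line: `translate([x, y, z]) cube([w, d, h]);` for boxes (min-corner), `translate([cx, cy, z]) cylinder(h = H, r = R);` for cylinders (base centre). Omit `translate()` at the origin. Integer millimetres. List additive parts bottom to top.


translate([130, 130, 0]) cylinder(h = 100, r = 130);
translate([50, 50, 100]) cube([160, 160, 100]);
translate([70, 70, 200]) cube([120, 120, 90]);
translate([130, 130, 290]) cylinder(h = 110, r = 30);


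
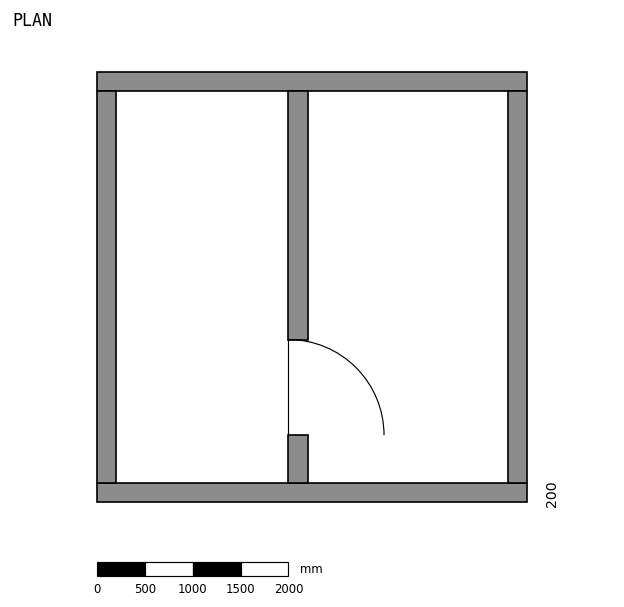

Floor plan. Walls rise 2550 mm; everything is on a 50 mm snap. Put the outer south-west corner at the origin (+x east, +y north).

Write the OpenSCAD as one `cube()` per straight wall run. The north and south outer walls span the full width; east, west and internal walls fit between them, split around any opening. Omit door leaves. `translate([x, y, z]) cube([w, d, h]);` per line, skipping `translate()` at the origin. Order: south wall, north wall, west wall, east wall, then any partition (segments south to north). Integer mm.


cube([4500, 200, 2550]);
translate([0, 4300, 0]) cube([4500, 200, 2550]);
translate([0, 200, 0]) cube([200, 4100, 2550]);
translate([4300, 200, 0]) cube([200, 4100, 2550]);
translate([2000, 200, 0]) cube([200, 500, 2550]);
translate([2000, 1700, 0]) cube([200, 2600, 2550]);


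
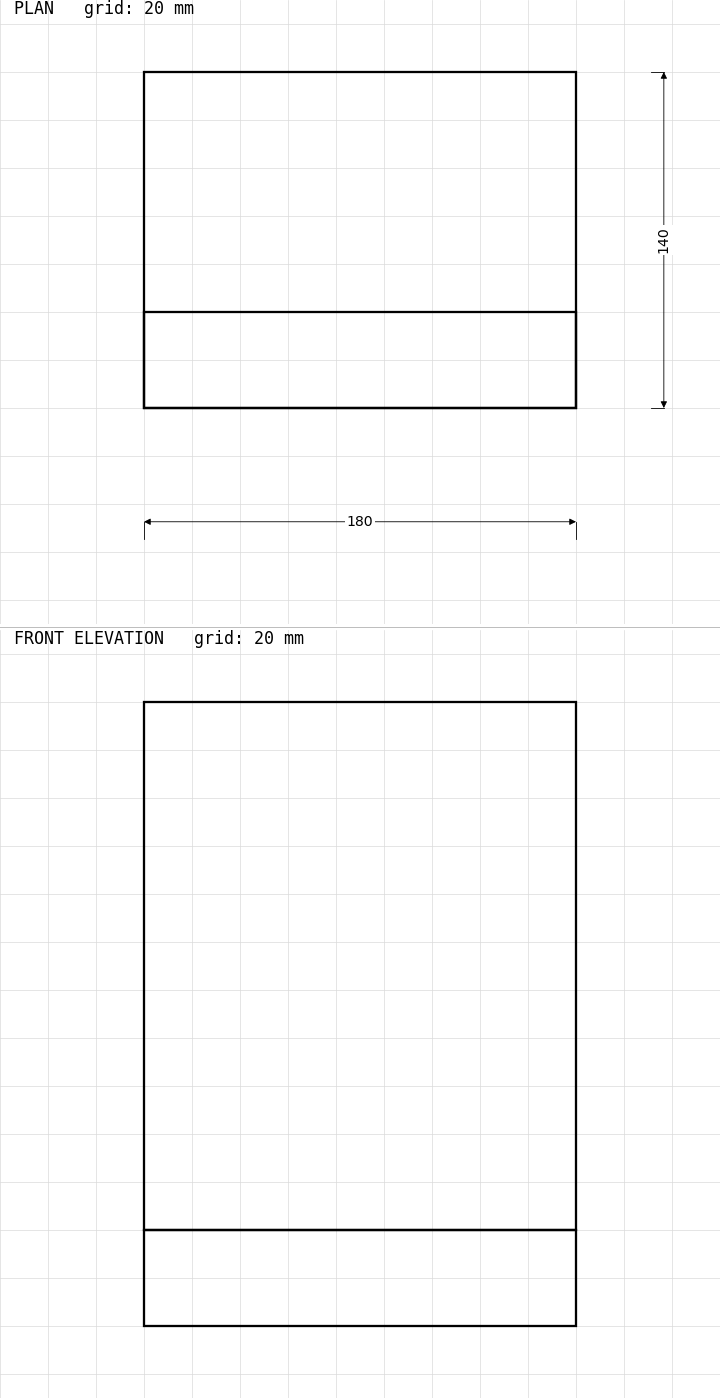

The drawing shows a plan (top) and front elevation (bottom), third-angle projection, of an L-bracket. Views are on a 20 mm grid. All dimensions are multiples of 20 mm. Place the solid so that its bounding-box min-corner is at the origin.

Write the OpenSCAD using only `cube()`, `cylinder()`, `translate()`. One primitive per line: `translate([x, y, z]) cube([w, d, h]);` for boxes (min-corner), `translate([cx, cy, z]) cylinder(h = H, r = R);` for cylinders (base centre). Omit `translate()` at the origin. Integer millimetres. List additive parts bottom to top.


cube([180, 140, 40]);
translate([0, 0, 40]) cube([180, 40, 220]);
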